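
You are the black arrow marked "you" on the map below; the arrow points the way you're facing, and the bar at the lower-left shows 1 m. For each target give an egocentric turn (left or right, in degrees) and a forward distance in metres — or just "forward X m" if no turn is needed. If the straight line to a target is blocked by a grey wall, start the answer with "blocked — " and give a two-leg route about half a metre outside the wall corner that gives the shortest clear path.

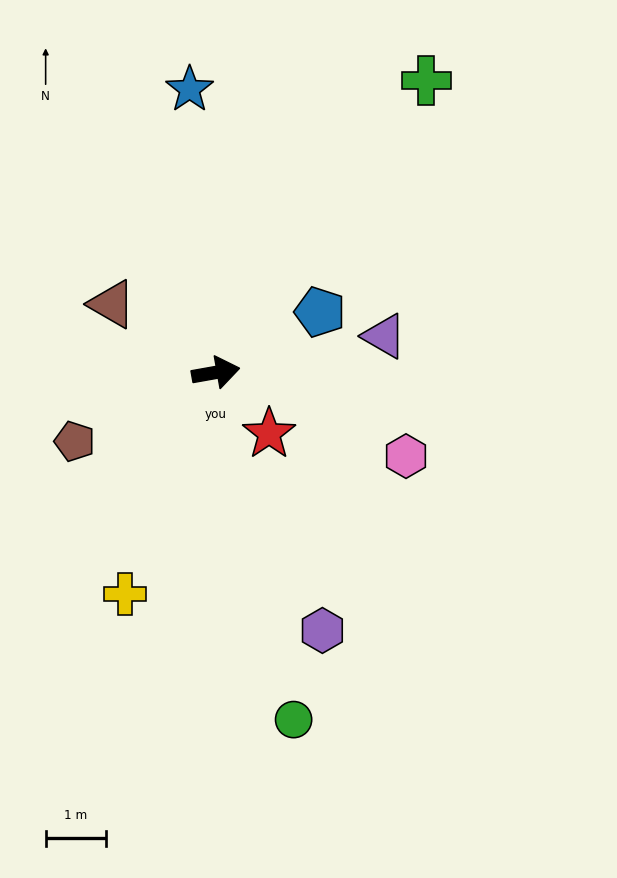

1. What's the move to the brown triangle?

turn left 137°, forward 2.1 m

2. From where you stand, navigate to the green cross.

turn left 44°, forward 6.0 m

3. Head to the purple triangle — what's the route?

turn left 2°, forward 2.9 m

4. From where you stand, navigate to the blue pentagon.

turn left 20°, forward 2.0 m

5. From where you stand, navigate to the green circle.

turn right 87°, forward 5.9 m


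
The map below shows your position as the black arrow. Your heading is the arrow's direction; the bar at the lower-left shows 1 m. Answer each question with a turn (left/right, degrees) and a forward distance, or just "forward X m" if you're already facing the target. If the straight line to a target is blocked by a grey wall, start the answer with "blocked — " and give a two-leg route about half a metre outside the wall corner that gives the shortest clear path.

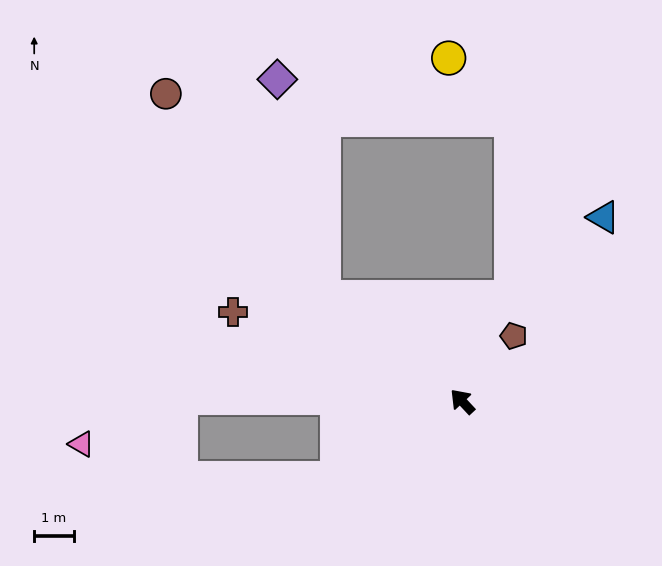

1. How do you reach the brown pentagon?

turn right 81°, forward 2.1 m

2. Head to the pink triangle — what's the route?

blocked — turn left 46°, forward 7.1 m, then turn left 26°, forward 2.8 m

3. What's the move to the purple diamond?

blocked — turn left 10°, forward 4.4 m, then turn right 41°, forward 5.6 m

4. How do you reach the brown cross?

turn left 26°, forward 6.2 m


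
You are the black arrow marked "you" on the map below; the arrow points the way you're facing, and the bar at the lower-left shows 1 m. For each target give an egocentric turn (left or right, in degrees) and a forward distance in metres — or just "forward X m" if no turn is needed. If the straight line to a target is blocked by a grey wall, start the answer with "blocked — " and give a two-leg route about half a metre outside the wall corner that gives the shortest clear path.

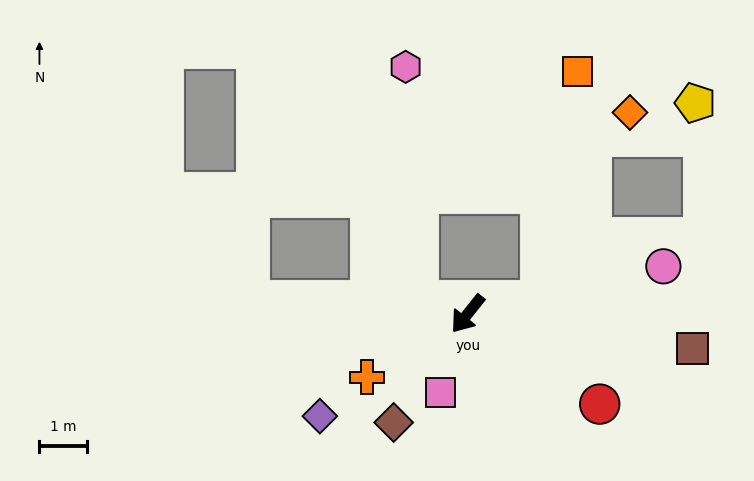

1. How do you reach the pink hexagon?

blocked — turn right 67°, forward 1.1 m, then turn right 71°, forward 4.9 m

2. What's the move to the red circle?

turn left 94°, forward 3.4 m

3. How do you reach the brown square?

turn left 120°, forward 4.8 m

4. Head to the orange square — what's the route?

blocked — turn left 139°, forward 1.6 m, then turn left 70°, forward 4.9 m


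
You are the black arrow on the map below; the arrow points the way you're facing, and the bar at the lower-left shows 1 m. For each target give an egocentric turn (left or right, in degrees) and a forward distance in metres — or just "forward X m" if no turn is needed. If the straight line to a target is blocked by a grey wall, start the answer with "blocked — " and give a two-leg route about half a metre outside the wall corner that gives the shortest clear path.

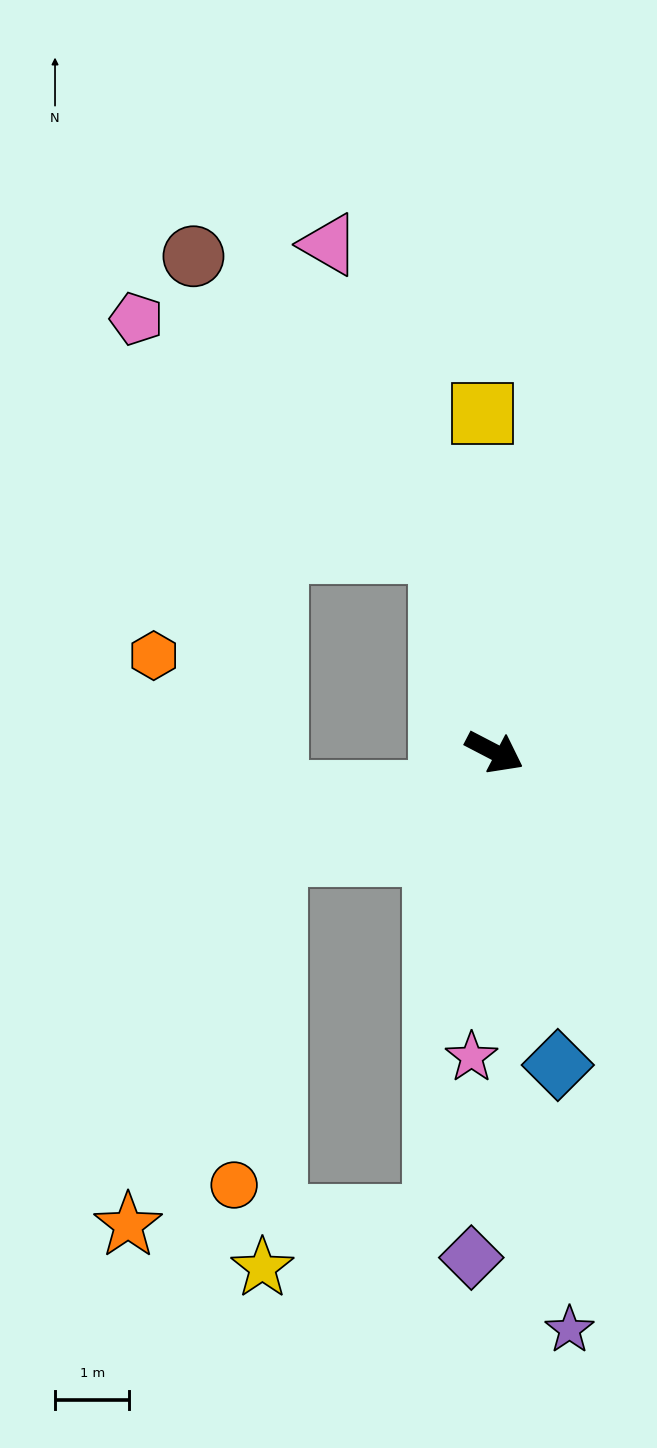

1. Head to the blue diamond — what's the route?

turn right 51°, forward 4.3 m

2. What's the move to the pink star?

turn right 67°, forward 4.1 m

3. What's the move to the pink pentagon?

blocked — turn left 133°, forward 2.8 m, then turn left 37°, forward 5.2 m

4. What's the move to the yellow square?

turn left 120°, forward 4.6 m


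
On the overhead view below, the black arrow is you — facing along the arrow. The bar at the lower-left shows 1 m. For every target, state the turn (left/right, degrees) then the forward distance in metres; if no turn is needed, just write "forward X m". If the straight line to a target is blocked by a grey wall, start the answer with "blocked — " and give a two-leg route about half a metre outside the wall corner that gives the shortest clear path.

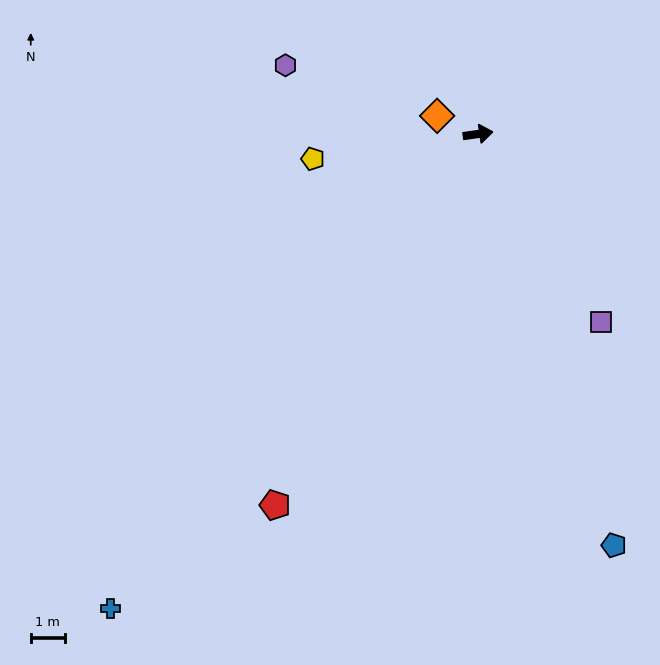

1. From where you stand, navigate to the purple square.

turn right 65°, forward 6.6 m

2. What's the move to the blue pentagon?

turn right 80°, forward 12.7 m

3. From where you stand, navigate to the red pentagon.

turn right 127°, forward 12.4 m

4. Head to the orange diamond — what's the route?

turn left 148°, forward 1.3 m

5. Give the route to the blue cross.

turn right 136°, forward 17.6 m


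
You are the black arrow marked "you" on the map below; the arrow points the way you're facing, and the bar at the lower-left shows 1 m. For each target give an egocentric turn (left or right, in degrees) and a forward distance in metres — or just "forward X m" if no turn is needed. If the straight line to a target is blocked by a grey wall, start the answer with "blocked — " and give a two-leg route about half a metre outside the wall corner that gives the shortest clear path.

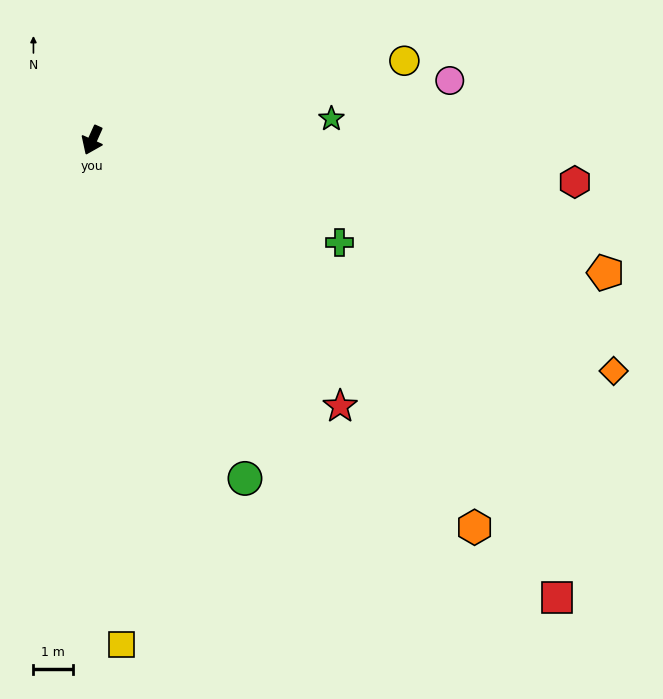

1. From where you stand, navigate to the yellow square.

turn left 27°, forward 12.8 m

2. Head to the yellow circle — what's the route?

turn left 128°, forward 8.2 m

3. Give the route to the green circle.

turn left 48°, forward 9.4 m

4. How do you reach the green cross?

turn left 92°, forward 6.8 m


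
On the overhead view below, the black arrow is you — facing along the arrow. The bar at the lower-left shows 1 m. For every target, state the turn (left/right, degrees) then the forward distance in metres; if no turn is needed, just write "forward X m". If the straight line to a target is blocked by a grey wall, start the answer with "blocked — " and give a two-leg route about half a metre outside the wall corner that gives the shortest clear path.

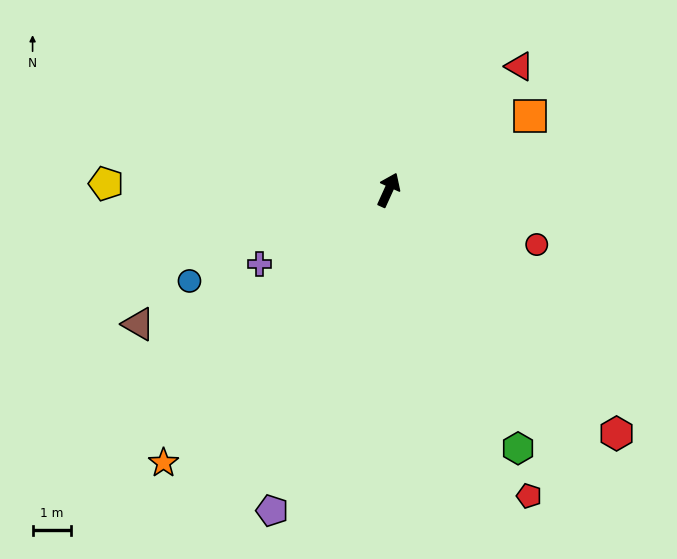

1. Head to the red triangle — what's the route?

turn right 22°, forward 4.7 m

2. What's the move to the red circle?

turn right 86°, forward 4.1 m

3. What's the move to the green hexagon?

turn right 129°, forward 7.6 m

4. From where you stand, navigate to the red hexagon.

turn right 112°, forward 8.8 m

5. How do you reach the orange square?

turn right 38°, forward 4.2 m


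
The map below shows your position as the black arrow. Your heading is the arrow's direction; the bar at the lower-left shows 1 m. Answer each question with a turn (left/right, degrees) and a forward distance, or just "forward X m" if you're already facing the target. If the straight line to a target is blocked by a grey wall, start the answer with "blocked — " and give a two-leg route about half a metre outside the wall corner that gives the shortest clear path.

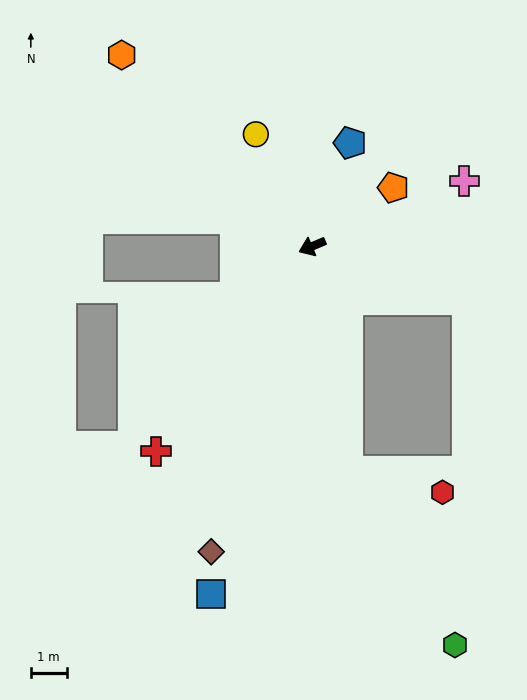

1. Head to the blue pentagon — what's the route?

turn right 133°, forward 3.1 m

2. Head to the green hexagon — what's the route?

blocked — turn left 76°, forward 6.3 m, then turn left 23°, forward 5.7 m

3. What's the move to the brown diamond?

turn left 49°, forward 9.0 m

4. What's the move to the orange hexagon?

turn right 68°, forward 7.5 m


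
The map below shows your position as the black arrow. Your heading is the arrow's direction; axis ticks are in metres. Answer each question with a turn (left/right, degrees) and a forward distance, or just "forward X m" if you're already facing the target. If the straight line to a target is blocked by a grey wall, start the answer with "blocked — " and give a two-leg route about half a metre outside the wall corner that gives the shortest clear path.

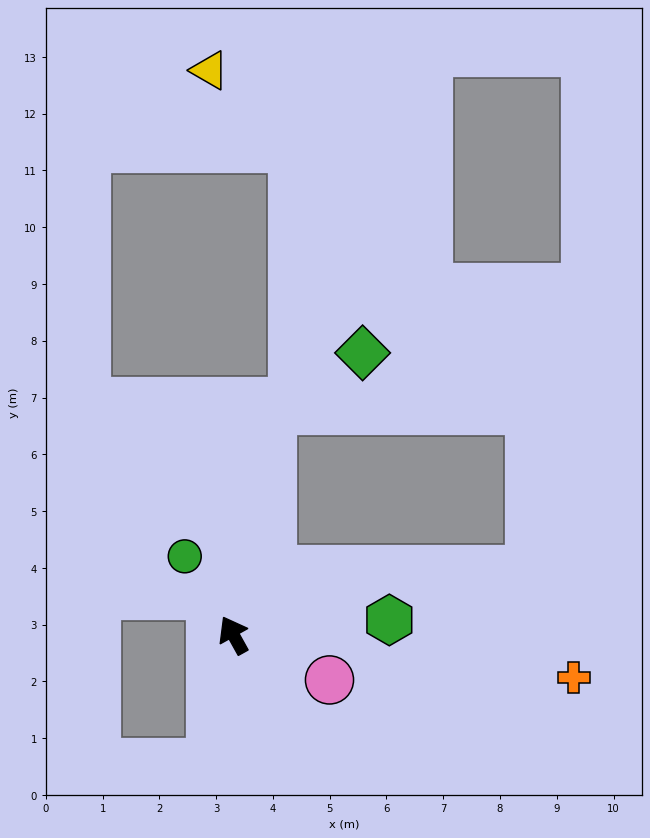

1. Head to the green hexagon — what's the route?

turn right 114°, forward 2.8 m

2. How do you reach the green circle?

turn left 3°, forward 1.6 m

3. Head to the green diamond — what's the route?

blocked — turn right 39°, forward 4.0 m, then turn right 48°, forward 1.9 m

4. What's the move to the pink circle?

turn right 144°, forward 1.9 m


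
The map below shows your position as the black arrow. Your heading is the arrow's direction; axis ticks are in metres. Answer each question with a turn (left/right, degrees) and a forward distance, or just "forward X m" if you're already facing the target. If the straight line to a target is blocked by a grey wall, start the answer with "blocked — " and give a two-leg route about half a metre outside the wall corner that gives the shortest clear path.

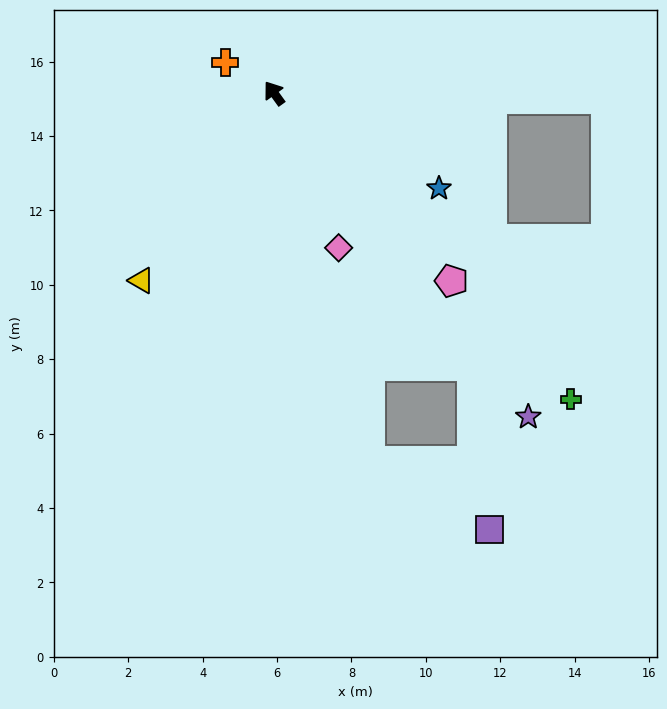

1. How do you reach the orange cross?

turn left 22°, forward 1.6 m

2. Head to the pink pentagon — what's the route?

turn right 172°, forward 6.9 m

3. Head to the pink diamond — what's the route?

turn left 167°, forward 4.5 m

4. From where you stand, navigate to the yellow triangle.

turn left 109°, forward 6.2 m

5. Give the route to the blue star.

turn right 156°, forward 5.1 m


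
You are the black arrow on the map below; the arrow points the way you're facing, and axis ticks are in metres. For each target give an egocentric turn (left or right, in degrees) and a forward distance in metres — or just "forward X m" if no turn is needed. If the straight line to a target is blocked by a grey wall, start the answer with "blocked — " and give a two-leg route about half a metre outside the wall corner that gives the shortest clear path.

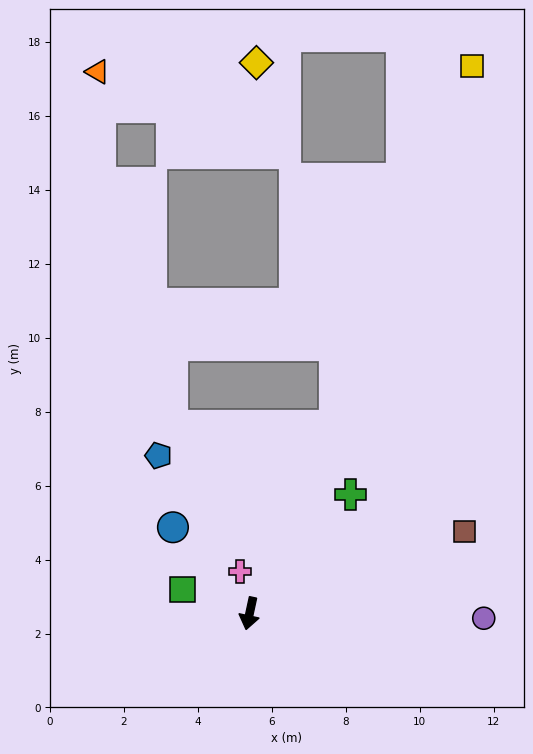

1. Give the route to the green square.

turn right 97°, forward 1.9 m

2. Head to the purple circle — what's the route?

turn left 101°, forward 6.3 m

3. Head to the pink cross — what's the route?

turn right 155°, forward 1.2 m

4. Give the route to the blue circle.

turn right 126°, forward 3.1 m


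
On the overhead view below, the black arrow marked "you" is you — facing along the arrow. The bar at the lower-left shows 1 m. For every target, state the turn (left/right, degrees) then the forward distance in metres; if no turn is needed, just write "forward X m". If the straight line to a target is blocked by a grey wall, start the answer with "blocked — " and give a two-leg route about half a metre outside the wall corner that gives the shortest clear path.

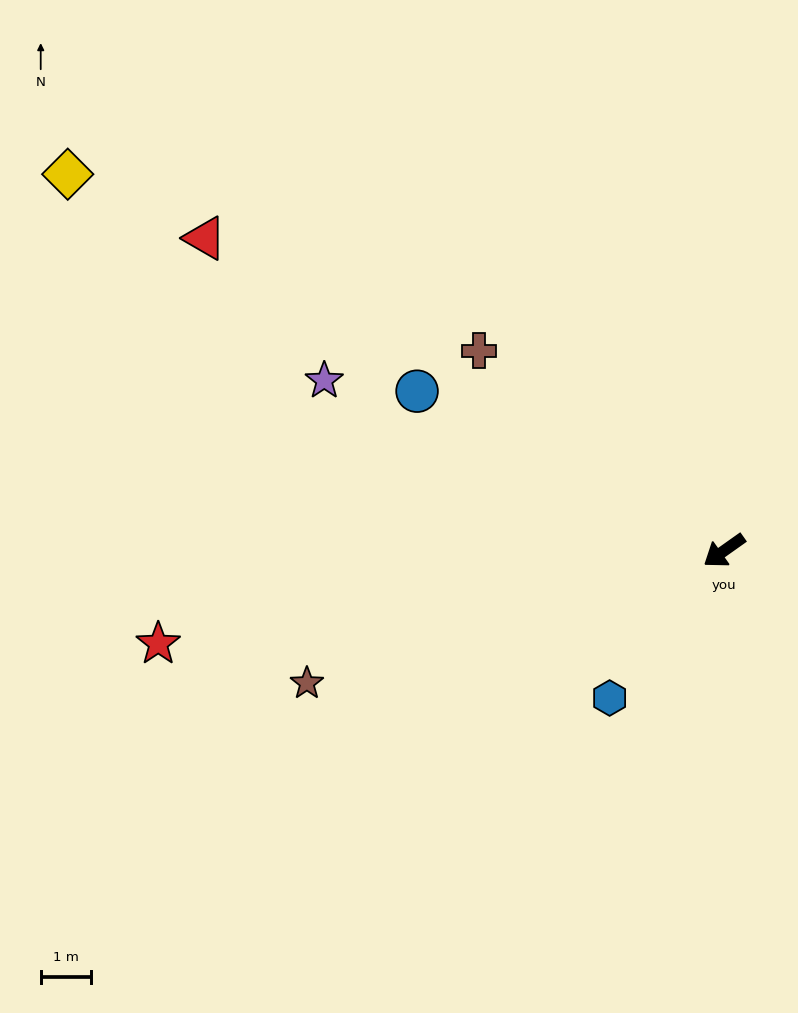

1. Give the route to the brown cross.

turn right 75°, forward 6.3 m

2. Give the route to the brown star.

turn right 18°, forward 8.7 m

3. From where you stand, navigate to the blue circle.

turn right 63°, forward 6.9 m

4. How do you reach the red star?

turn right 26°, forward 11.4 m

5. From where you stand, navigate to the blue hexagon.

turn left 17°, forward 3.7 m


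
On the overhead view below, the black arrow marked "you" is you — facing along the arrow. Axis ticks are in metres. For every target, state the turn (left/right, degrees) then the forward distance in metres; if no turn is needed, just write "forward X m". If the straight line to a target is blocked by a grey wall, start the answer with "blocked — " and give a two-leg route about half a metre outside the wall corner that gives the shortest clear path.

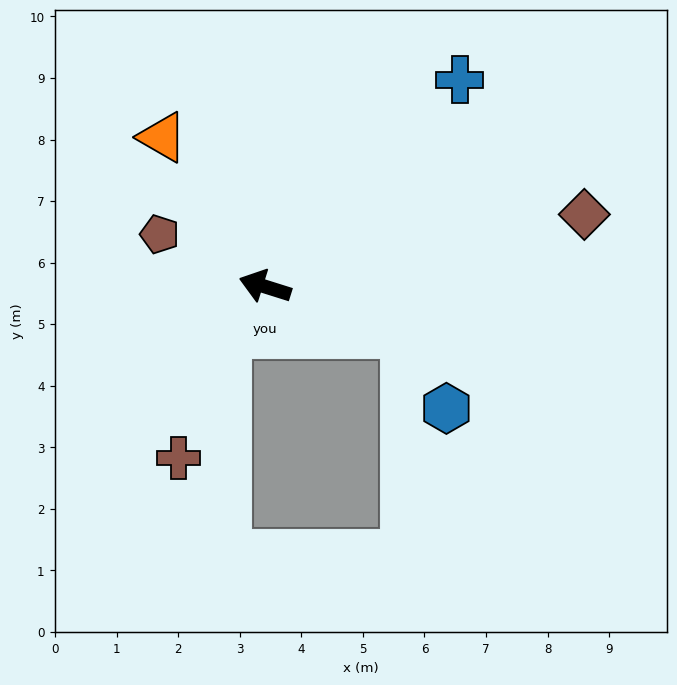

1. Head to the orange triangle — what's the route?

turn right 38°, forward 2.9 m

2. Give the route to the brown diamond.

turn right 150°, forward 5.3 m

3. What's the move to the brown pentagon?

turn right 9°, forward 1.9 m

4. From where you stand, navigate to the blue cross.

turn right 116°, forward 4.6 m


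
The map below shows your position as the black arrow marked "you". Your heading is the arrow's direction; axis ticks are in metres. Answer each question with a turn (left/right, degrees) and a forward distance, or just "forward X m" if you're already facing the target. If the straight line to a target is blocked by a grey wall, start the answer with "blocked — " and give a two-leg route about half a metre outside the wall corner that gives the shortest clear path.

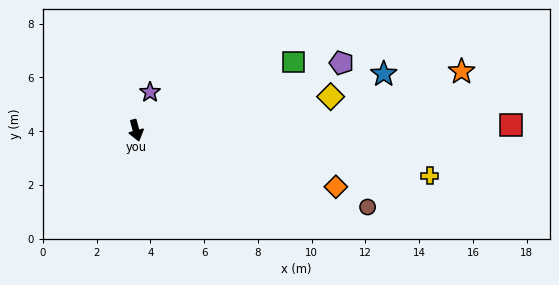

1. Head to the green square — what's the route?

turn left 98°, forward 6.4 m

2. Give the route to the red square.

turn left 76°, forward 13.9 m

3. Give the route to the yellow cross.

turn left 66°, forward 11.1 m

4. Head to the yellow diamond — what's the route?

turn left 85°, forward 7.3 m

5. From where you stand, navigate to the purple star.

turn left 145°, forward 1.5 m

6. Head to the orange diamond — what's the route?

turn left 59°, forward 7.7 m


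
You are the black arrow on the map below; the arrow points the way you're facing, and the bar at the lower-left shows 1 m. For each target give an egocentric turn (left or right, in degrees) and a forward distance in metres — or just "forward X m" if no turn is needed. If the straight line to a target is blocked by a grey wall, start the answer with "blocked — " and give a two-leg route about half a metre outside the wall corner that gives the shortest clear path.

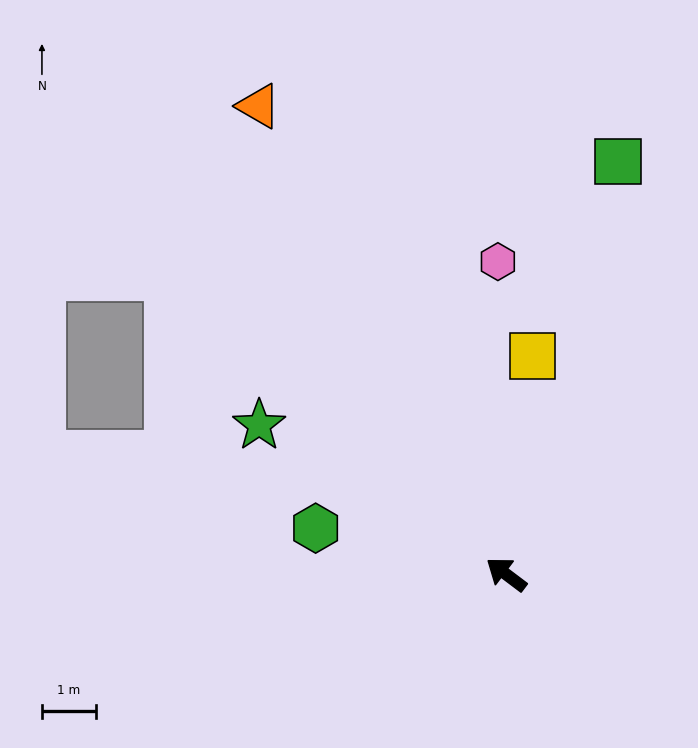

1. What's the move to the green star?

turn left 6°, forward 5.3 m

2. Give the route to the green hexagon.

turn left 23°, forward 3.6 m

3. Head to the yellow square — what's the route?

turn right 60°, forward 4.1 m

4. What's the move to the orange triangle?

turn right 25°, forward 9.8 m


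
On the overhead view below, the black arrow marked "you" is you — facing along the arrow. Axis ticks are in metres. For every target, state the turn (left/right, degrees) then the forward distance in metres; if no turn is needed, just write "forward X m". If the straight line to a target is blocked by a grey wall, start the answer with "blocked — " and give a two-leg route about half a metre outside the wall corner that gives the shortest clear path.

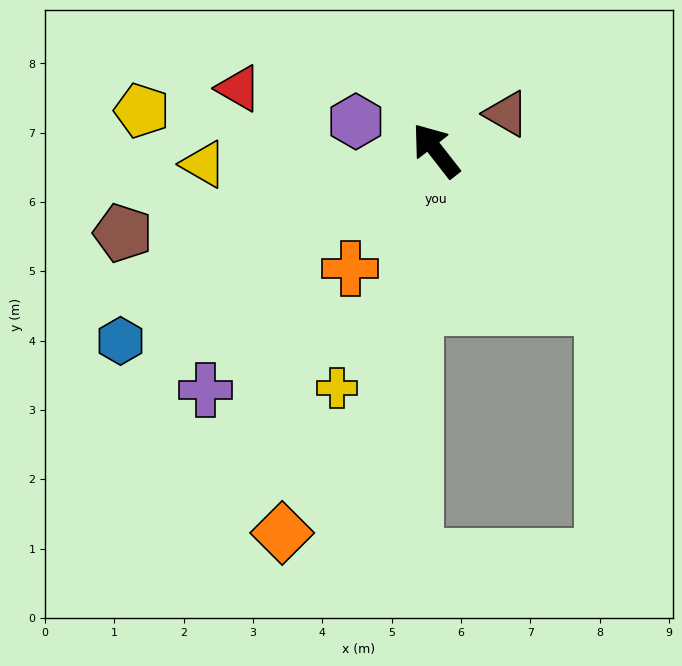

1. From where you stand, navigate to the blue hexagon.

turn left 83°, forward 5.3 m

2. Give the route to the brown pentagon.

turn left 67°, forward 4.7 m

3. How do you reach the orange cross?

turn left 106°, forward 2.1 m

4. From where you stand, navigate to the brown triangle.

turn right 100°, forward 1.1 m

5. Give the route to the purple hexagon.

turn left 32°, forward 1.2 m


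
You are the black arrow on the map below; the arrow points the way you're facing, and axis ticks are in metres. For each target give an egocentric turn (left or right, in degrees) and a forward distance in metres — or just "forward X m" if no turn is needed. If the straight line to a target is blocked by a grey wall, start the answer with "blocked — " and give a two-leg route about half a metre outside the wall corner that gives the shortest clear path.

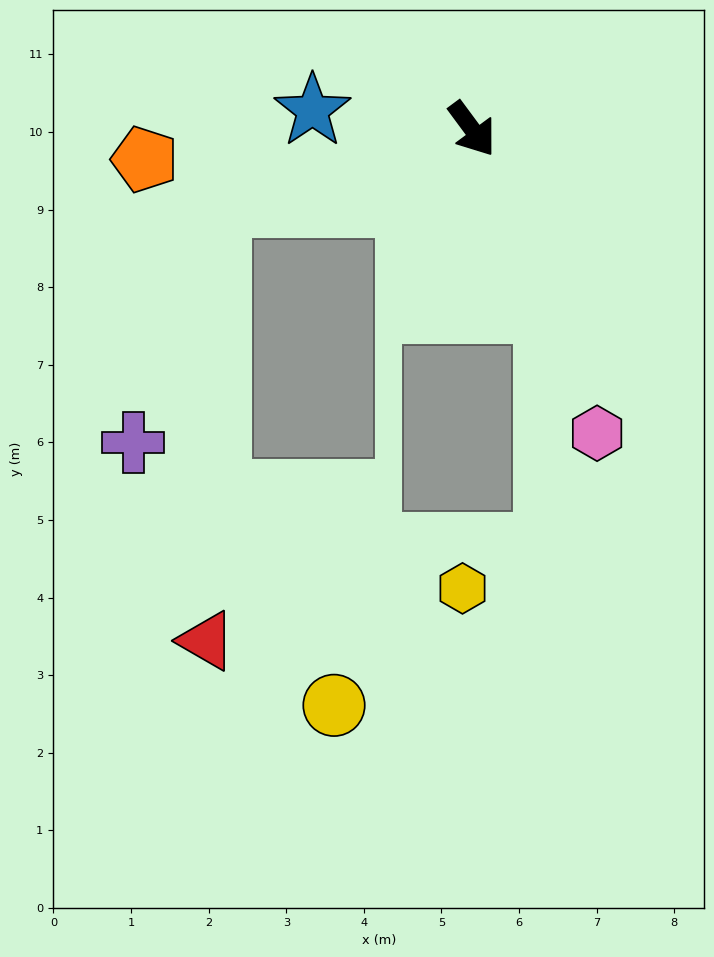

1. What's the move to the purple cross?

blocked — turn right 110°, forward 3.4 m, then turn left 54°, forward 3.3 m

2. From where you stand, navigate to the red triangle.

blocked — turn right 110°, forward 3.4 m, then turn left 72°, forward 5.6 m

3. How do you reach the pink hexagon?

turn right 14°, forward 4.2 m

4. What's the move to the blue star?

turn right 133°, forward 2.1 m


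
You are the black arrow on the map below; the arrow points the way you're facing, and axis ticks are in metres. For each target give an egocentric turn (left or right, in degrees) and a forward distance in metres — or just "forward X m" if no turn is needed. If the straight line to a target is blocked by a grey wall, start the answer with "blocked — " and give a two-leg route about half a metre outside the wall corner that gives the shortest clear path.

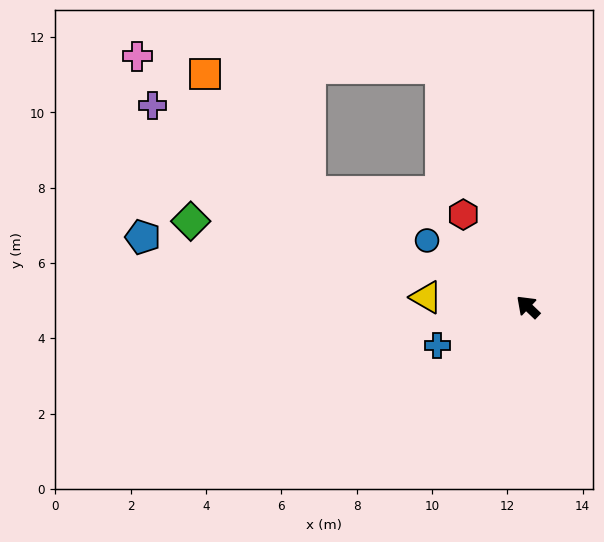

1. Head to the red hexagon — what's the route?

turn right 11°, forward 3.0 m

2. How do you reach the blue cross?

turn left 67°, forward 2.6 m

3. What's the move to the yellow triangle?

turn left 38°, forward 2.7 m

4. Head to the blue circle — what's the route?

turn left 10°, forward 3.2 m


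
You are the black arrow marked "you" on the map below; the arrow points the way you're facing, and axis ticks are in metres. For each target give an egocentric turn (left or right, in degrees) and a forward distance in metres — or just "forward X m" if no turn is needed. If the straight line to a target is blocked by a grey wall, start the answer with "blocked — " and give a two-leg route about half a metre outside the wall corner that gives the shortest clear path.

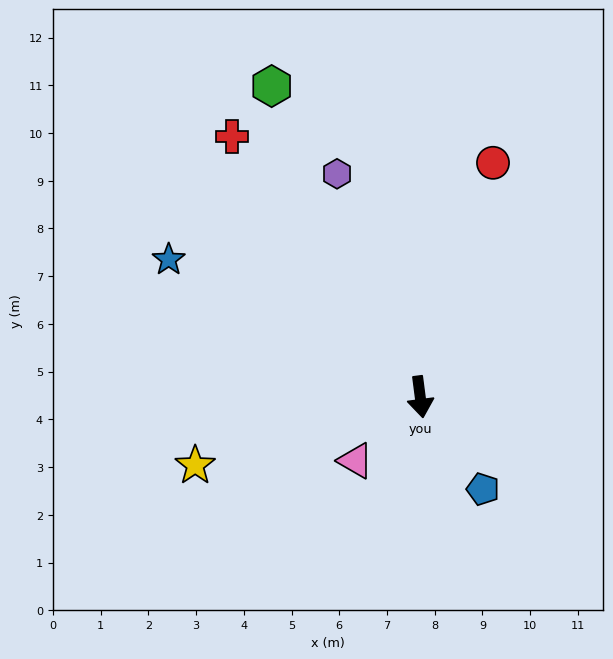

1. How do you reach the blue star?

turn right 126°, forward 6.0 m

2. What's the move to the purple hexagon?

turn right 167°, forward 5.0 m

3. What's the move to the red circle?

turn left 155°, forward 5.1 m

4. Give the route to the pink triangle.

turn right 53°, forward 1.9 m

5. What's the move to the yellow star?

turn right 80°, forward 4.9 m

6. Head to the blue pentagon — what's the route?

turn left 27°, forward 2.3 m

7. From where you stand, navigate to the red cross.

turn right 152°, forward 6.7 m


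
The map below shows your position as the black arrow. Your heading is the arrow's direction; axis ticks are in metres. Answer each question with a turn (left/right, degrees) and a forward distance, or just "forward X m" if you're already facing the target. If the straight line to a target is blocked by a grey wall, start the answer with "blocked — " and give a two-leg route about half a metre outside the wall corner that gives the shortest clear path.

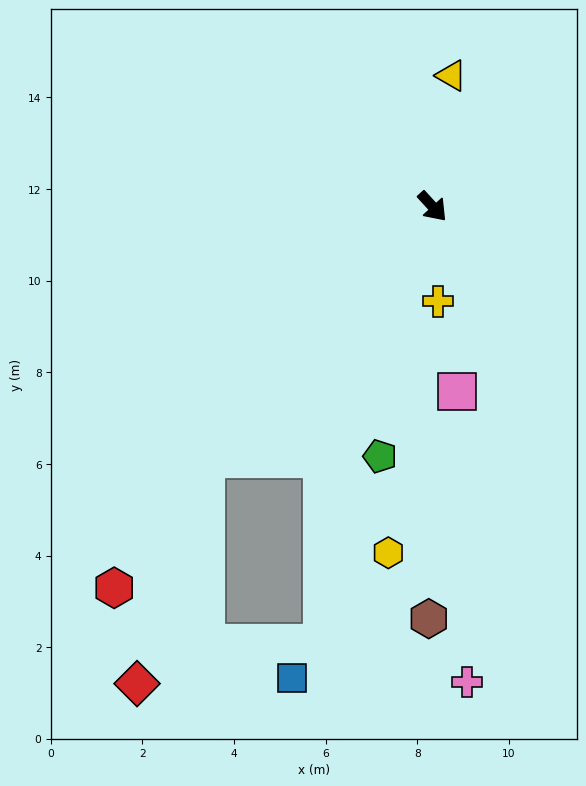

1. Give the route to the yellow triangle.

turn left 129°, forward 2.9 m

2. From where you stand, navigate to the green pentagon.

turn right 54°, forward 5.6 m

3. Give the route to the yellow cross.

turn right 39°, forward 2.1 m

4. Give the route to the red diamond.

blocked — turn right 84°, forward 7.4 m, then turn left 25°, forward 5.1 m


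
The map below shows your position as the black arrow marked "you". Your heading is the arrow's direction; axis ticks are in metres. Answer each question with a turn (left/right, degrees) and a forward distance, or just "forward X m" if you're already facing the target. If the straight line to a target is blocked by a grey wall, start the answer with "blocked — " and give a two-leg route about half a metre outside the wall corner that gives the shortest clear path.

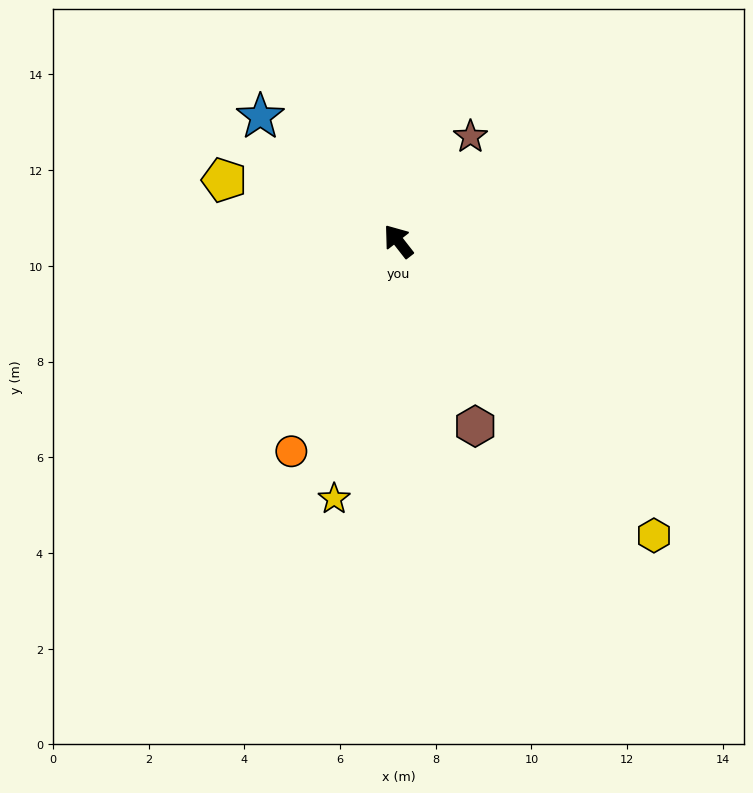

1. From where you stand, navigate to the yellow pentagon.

turn left 33°, forward 3.9 m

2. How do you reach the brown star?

turn right 73°, forward 2.7 m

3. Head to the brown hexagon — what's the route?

turn left 165°, forward 4.2 m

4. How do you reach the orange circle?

turn left 115°, forward 4.9 m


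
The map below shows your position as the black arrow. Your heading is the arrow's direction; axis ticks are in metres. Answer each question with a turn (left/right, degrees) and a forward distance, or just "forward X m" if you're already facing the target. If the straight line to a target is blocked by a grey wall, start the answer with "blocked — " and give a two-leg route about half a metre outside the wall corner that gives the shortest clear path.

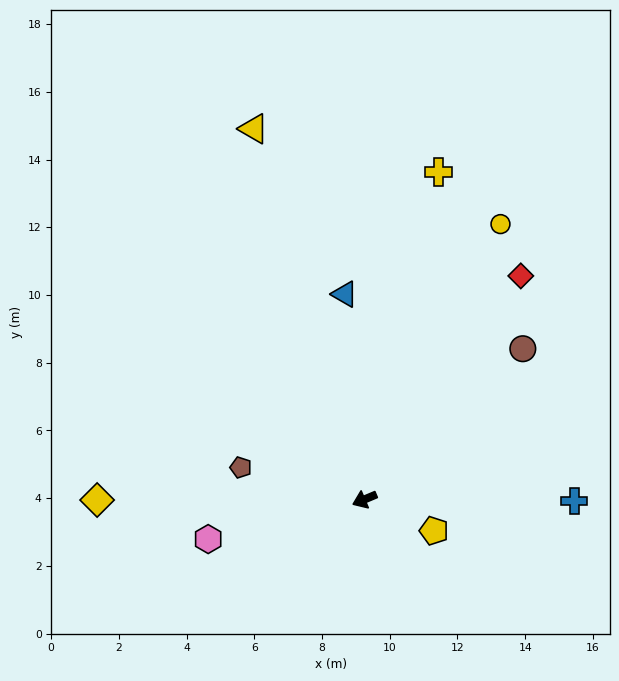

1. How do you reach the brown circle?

turn right 159°, forward 6.5 m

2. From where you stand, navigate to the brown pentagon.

turn right 37°, forward 3.8 m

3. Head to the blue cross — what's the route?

turn left 157°, forward 6.2 m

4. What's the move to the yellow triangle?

turn right 96°, forward 11.4 m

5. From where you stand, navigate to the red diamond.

turn right 148°, forward 8.1 m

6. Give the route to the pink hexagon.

turn right 9°, forward 4.8 m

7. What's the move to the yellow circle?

turn right 139°, forward 9.1 m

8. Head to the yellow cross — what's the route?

turn right 126°, forward 9.9 m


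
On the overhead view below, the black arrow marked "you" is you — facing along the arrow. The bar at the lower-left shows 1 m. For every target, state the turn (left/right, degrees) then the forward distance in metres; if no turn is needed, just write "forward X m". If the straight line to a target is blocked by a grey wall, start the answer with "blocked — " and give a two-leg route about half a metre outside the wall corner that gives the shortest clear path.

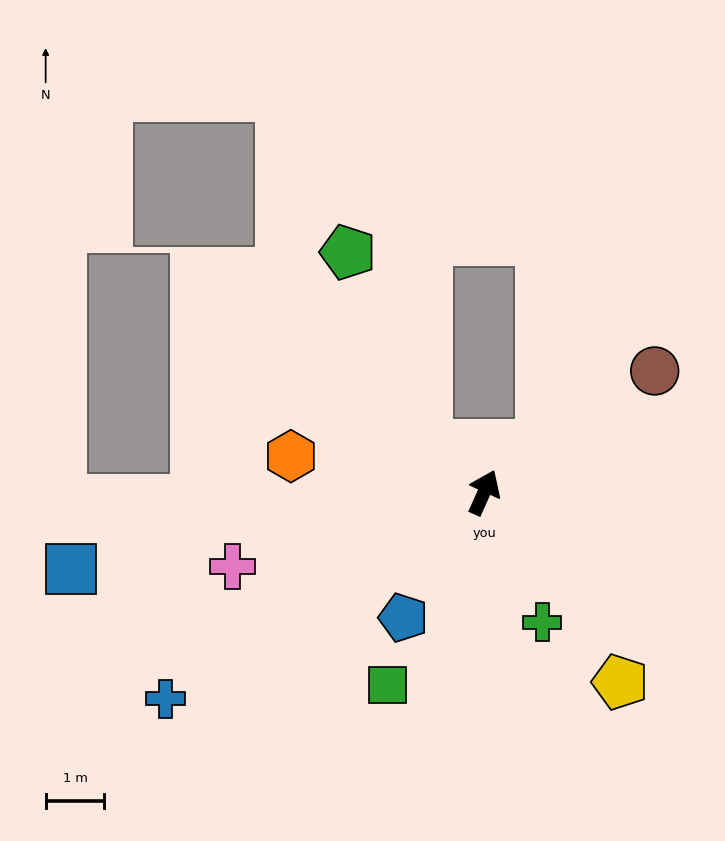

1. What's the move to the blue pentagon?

turn left 171°, forward 2.5 m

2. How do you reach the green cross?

turn right 132°, forward 2.4 m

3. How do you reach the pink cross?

turn left 131°, forward 4.5 m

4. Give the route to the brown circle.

turn right 30°, forward 3.6 m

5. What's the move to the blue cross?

turn left 147°, forward 6.5 m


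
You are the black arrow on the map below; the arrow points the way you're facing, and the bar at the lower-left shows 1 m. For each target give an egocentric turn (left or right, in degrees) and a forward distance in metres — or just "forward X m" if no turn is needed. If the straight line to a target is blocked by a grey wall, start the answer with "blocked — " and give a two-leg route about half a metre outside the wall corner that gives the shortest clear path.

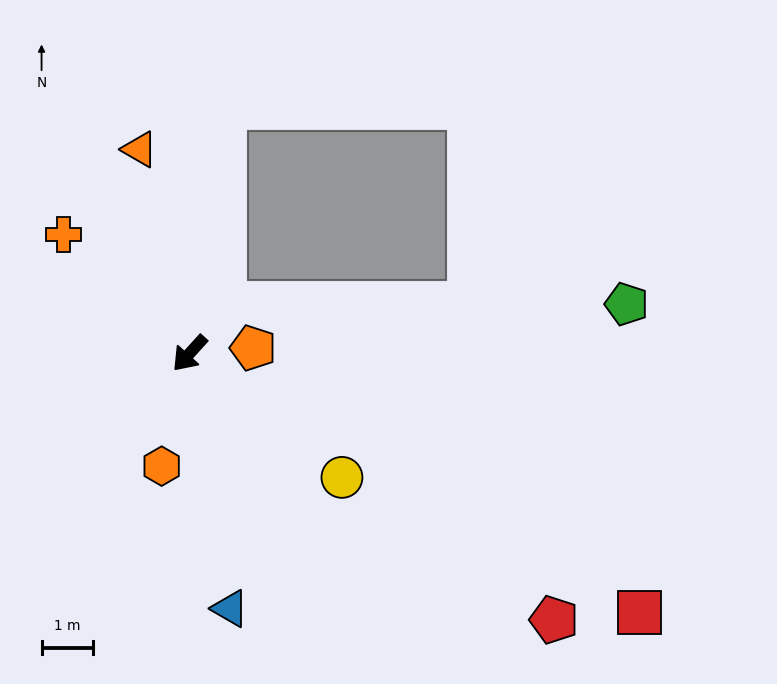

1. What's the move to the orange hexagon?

turn left 28°, forward 2.3 m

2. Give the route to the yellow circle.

turn left 93°, forward 3.8 m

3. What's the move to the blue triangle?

turn left 51°, forward 5.1 m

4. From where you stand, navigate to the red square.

turn left 102°, forward 10.2 m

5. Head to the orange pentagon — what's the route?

turn left 137°, forward 1.2 m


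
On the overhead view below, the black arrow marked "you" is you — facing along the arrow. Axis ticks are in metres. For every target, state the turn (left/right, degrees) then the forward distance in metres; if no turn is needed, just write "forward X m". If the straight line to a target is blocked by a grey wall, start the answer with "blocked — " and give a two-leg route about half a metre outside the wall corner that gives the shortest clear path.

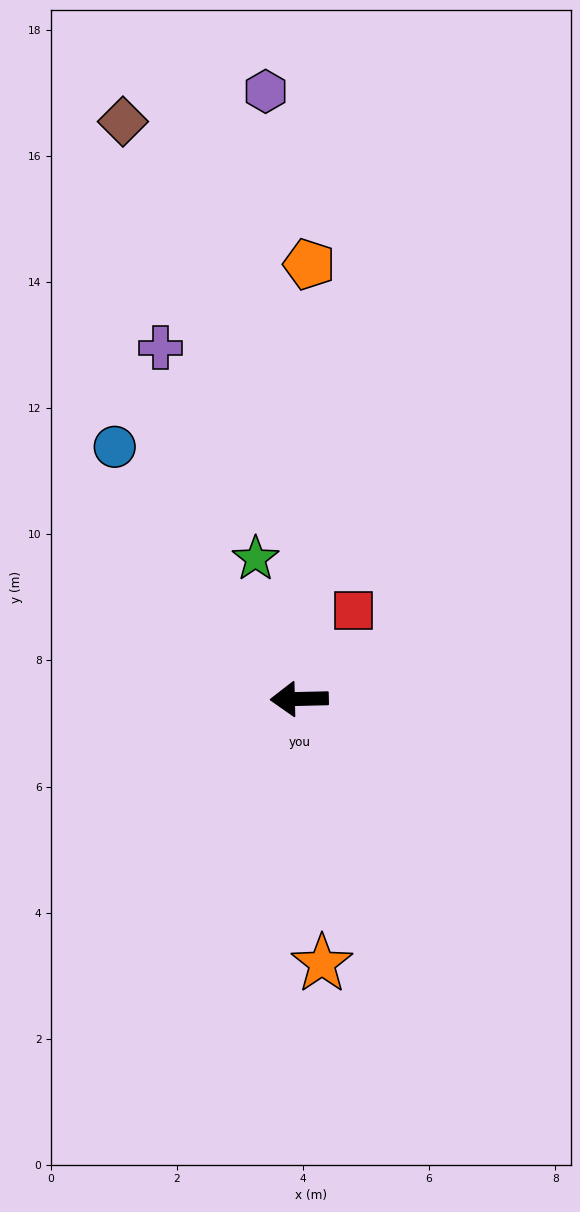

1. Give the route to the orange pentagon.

turn right 93°, forward 6.9 m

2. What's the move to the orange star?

turn left 94°, forward 4.2 m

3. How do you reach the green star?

turn right 74°, forward 2.3 m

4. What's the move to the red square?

turn right 123°, forward 1.6 m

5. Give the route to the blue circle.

turn right 55°, forward 5.0 m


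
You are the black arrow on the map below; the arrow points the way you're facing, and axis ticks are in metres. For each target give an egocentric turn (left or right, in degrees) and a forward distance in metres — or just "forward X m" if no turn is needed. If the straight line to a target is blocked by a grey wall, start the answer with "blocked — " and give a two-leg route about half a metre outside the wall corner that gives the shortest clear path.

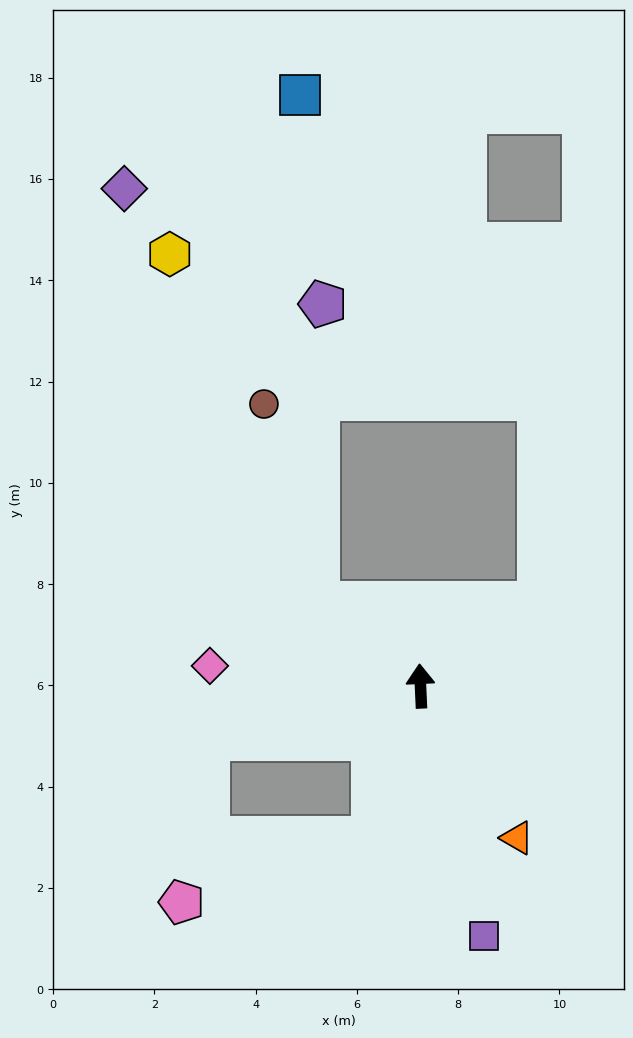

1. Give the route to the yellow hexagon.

blocked — turn left 48°, forward 2.6 m, then turn right 28°, forward 7.5 m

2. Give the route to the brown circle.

blocked — turn left 48°, forward 2.6 m, then turn right 35°, forward 4.1 m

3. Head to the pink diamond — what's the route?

turn left 82°, forward 4.2 m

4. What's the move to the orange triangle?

turn right 150°, forward 3.6 m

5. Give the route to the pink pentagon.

blocked — turn left 160°, forward 3.1 m, then turn right 54°, forward 4.0 m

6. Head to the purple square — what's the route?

turn right 168°, forward 5.1 m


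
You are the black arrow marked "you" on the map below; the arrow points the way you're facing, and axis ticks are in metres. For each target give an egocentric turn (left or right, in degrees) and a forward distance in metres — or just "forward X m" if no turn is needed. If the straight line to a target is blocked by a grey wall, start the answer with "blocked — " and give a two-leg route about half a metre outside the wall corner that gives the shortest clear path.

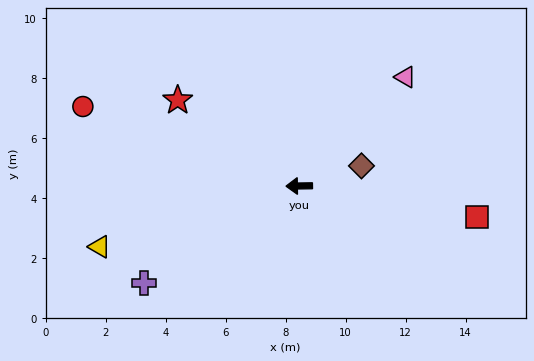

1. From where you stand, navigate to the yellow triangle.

turn left 16°, forward 7.0 m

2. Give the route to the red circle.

turn right 21°, forward 7.7 m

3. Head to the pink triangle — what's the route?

turn right 135°, forward 5.1 m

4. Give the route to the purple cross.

turn left 31°, forward 6.1 m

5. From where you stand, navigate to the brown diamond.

turn right 163°, forward 2.2 m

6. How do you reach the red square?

turn left 169°, forward 6.0 m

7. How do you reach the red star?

turn right 36°, forward 5.0 m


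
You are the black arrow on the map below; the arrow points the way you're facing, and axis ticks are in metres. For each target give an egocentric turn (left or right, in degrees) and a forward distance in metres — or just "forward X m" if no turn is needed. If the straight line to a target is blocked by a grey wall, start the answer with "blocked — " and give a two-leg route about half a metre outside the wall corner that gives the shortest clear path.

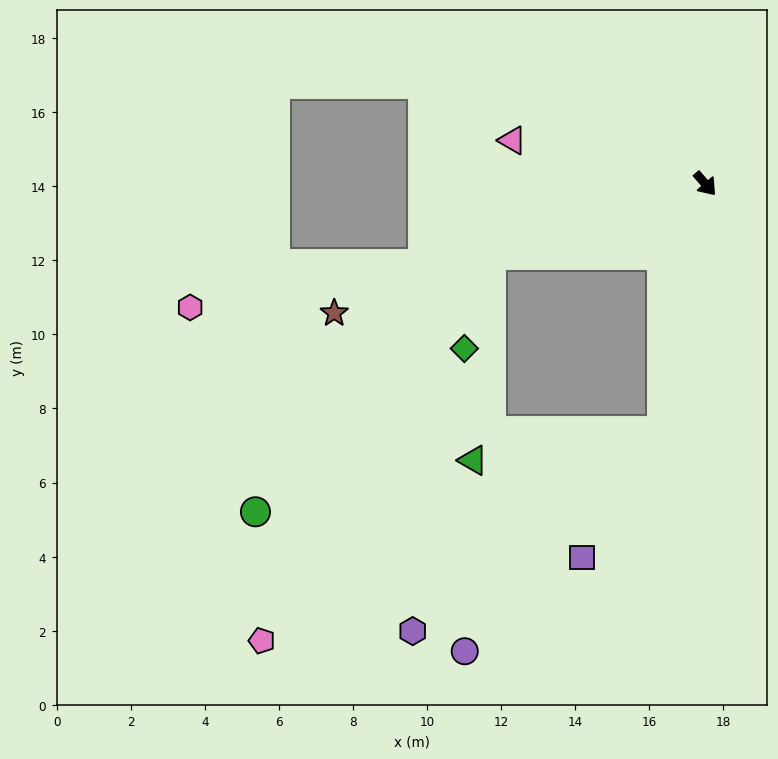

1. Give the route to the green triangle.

blocked — turn right 51°, forward 6.8 m, then turn right 71°, forward 5.2 m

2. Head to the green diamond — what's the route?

blocked — turn right 113°, forward 6.1 m, then turn left 57°, forward 2.6 m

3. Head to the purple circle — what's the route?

blocked — turn right 51°, forward 6.8 m, then turn right 32°, forward 8.0 m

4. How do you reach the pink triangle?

turn right 144°, forward 5.3 m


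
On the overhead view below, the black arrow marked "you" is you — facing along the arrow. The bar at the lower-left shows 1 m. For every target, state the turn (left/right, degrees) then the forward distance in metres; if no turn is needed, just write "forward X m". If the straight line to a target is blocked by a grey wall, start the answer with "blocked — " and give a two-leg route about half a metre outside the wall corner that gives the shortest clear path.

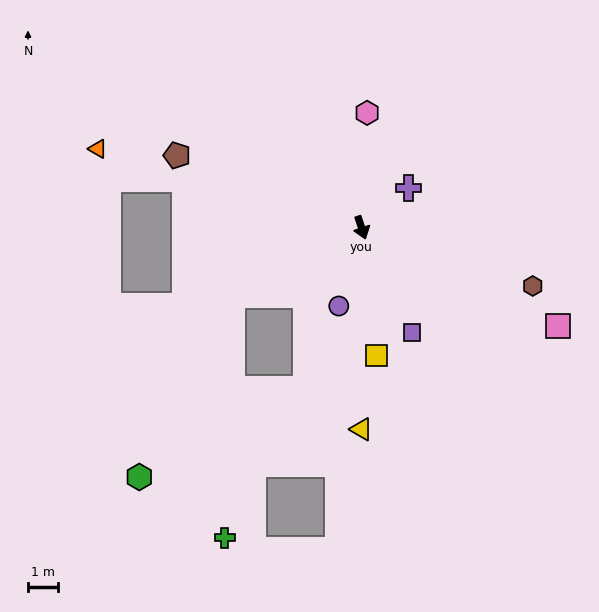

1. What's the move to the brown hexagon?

turn left 53°, forward 6.0 m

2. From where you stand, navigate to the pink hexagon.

turn left 159°, forward 3.8 m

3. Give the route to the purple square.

turn left 7°, forward 3.9 m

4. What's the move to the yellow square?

turn right 12°, forward 4.3 m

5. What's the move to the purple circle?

turn right 35°, forward 2.7 m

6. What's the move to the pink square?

turn left 45°, forward 7.3 m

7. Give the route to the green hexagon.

blocked — turn right 81°, forward 4.8 m, then turn left 35°, forward 6.8 m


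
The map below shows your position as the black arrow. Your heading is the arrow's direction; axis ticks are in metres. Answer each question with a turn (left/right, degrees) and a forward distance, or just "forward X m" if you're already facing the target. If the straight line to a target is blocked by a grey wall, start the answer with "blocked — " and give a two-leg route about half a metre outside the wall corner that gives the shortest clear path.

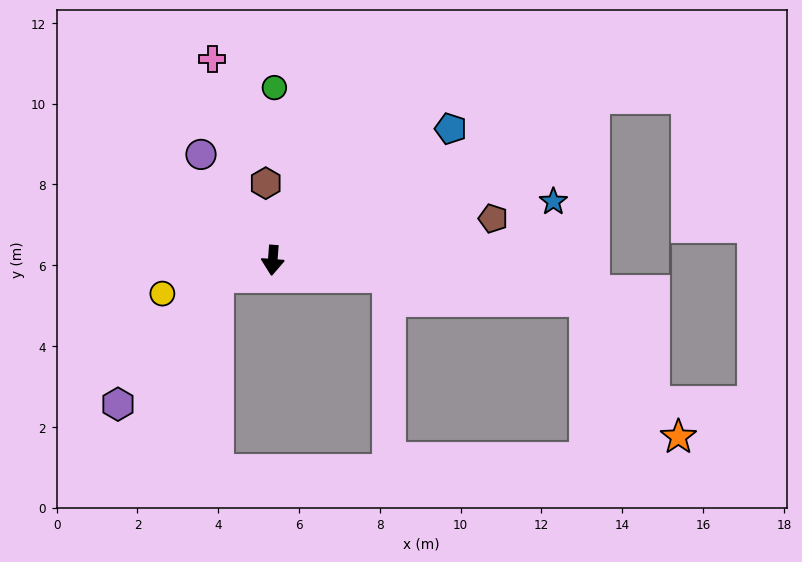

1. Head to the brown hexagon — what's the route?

turn right 170°, forward 1.9 m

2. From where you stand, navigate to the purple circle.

turn right 142°, forward 3.2 m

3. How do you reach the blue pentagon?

turn left 131°, forward 5.5 m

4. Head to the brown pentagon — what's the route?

turn left 105°, forward 5.6 m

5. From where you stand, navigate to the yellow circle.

turn right 69°, forward 2.9 m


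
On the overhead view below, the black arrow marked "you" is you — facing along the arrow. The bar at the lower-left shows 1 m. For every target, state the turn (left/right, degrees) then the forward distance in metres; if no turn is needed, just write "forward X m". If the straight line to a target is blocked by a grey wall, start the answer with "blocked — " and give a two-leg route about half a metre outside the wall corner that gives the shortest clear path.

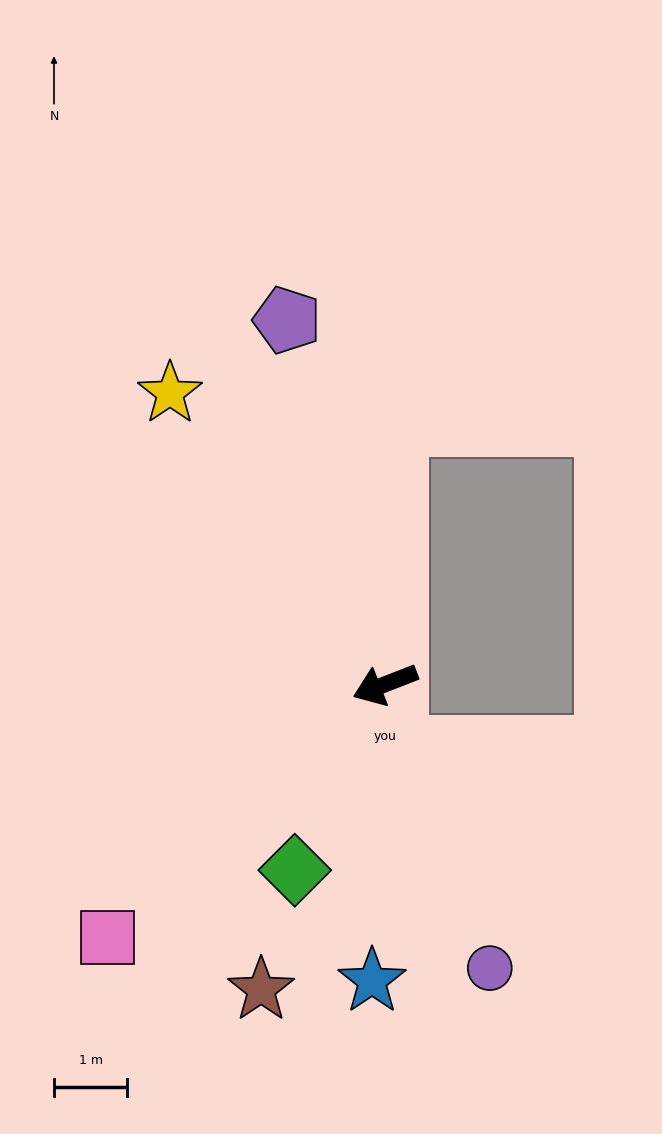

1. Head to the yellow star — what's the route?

turn right 75°, forward 4.9 m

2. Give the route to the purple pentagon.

turn right 96°, forward 5.1 m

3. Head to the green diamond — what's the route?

turn left 43°, forward 2.8 m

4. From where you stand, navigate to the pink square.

turn left 21°, forward 5.1 m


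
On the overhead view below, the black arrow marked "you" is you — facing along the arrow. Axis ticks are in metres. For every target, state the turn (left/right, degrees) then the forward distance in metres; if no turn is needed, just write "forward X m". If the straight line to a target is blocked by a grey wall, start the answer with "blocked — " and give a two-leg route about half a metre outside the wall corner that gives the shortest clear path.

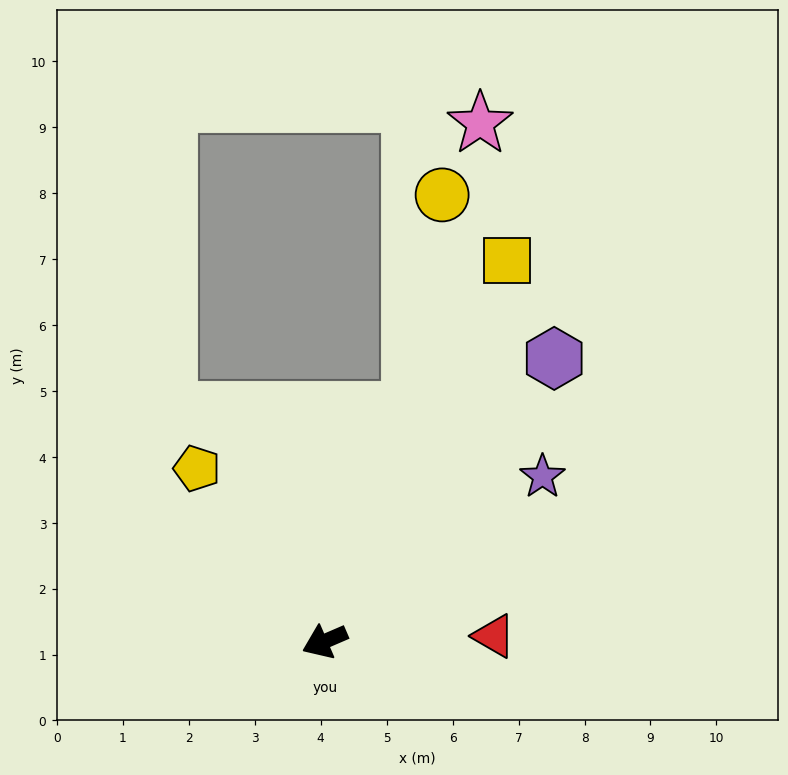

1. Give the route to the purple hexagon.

turn right 152°, forward 5.5 m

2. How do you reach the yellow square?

turn right 139°, forward 6.4 m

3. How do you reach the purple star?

turn right 166°, forward 4.1 m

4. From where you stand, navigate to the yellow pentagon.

turn right 77°, forward 3.3 m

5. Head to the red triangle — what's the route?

turn left 158°, forward 2.6 m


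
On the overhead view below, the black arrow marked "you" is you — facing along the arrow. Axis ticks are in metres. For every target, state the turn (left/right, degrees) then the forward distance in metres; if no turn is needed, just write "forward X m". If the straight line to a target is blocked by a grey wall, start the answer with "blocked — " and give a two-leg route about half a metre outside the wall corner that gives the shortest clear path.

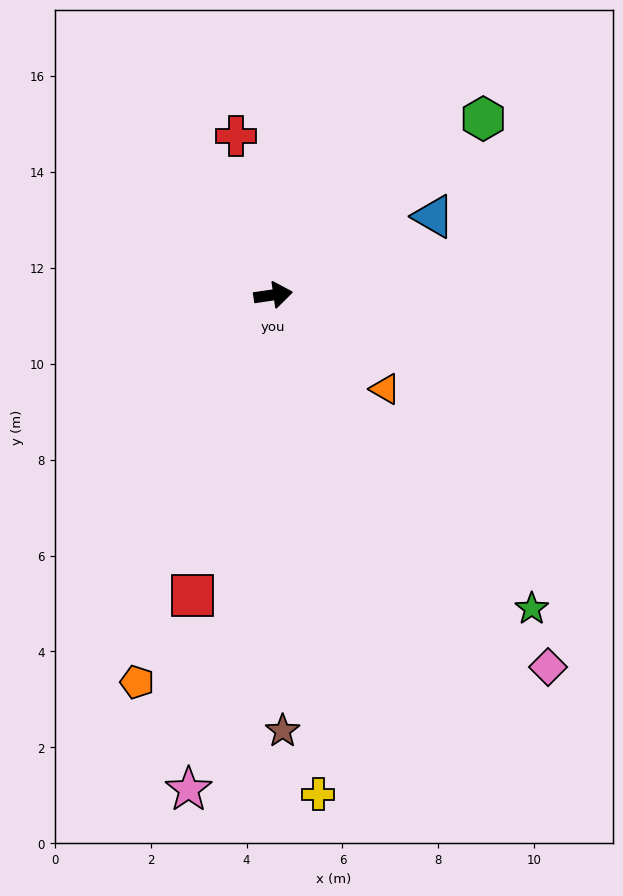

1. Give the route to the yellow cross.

turn right 93°, forward 10.5 m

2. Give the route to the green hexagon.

turn left 32°, forward 5.7 m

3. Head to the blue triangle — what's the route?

turn left 18°, forward 3.7 m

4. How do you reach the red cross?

turn left 95°, forward 3.4 m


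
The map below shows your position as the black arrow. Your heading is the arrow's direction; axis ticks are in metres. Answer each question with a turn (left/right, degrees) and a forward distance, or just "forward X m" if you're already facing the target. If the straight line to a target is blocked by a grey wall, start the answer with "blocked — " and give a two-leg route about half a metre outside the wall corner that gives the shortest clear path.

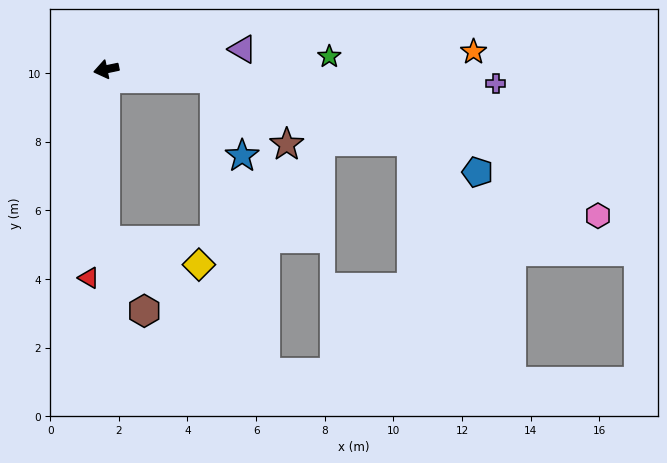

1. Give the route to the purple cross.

turn left 166°, forward 11.4 m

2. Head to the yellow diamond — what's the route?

blocked — turn left 78°, forward 5.0 m, then turn left 76°, forward 2.8 m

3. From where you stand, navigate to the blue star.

blocked — turn left 164°, forward 3.2 m, then turn right 66°, forward 2.4 m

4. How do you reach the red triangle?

turn left 73°, forward 6.1 m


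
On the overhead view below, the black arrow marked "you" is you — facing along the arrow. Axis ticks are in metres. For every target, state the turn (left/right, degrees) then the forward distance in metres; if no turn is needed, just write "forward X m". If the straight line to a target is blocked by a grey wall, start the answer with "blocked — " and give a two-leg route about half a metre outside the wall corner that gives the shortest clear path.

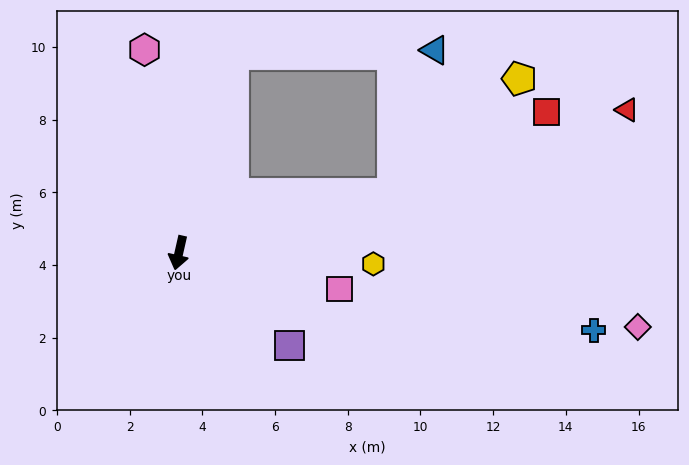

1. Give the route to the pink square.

turn left 90°, forward 4.5 m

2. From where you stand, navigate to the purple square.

turn left 63°, forward 4.0 m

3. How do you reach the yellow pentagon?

blocked — turn left 118°, forward 6.1 m, then turn left 27°, forward 4.7 m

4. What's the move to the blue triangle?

blocked — turn left 118°, forward 6.1 m, then turn left 58°, forward 4.1 m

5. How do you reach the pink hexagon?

turn right 158°, forward 5.7 m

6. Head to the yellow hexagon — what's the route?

turn left 100°, forward 5.4 m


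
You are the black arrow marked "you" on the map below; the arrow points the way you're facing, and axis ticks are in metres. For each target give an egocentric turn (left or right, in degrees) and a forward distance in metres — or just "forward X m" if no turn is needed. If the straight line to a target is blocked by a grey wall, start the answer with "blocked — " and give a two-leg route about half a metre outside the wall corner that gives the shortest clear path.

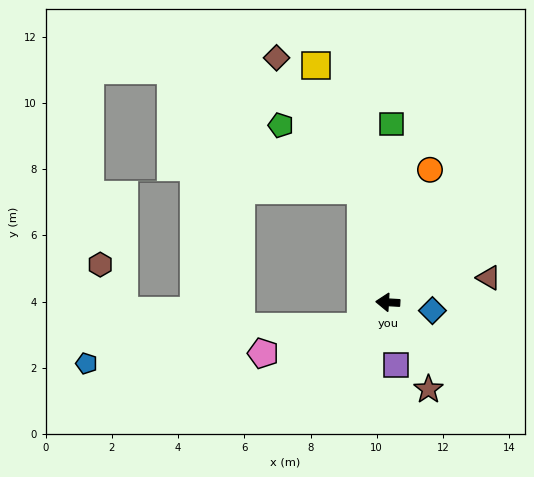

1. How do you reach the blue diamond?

turn left 173°, forward 1.4 m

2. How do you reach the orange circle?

turn right 104°, forward 4.2 m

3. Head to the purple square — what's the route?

turn left 100°, forward 1.9 m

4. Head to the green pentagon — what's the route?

blocked — turn right 73°, forward 3.5 m, then turn left 37°, forward 3.1 m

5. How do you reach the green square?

turn right 88°, forward 5.4 m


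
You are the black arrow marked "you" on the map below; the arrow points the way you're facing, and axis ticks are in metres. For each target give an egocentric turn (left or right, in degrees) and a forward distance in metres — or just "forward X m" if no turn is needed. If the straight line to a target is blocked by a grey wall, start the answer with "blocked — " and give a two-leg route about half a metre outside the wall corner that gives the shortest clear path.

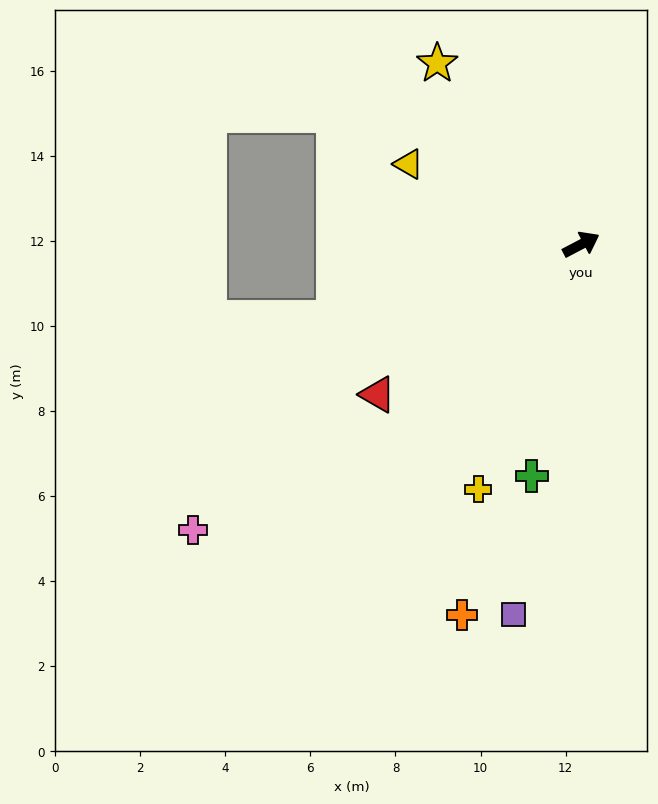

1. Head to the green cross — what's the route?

turn right 130°, forward 5.6 m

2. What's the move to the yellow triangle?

turn left 127°, forward 4.5 m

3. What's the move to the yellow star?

turn left 101°, forward 5.4 m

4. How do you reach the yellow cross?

turn right 140°, forward 6.3 m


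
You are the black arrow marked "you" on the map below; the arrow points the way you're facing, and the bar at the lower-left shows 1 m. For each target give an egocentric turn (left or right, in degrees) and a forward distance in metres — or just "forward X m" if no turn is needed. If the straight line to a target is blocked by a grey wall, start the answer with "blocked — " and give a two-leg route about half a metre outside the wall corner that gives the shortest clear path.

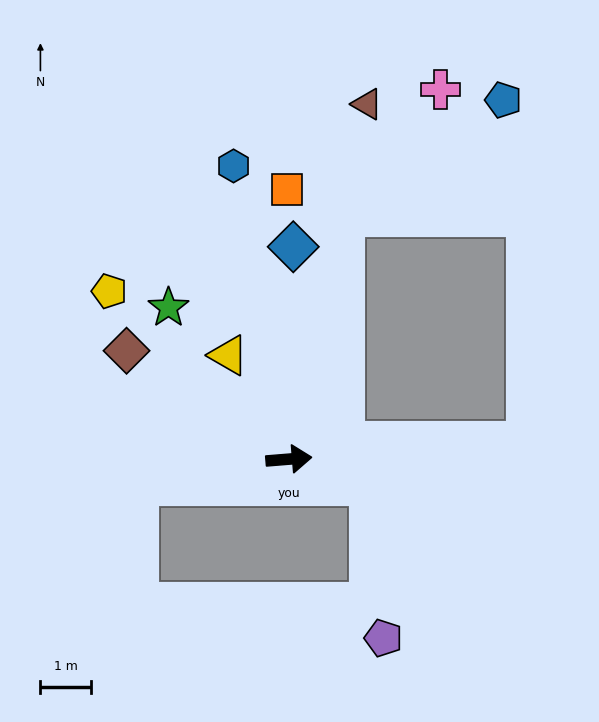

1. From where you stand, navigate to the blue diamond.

turn left 84°, forward 4.2 m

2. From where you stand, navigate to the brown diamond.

turn left 142°, forward 3.8 m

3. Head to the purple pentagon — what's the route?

blocked — turn right 22°, forward 1.7 m, then turn right 68°, forward 3.0 m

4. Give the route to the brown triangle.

turn left 73°, forward 7.1 m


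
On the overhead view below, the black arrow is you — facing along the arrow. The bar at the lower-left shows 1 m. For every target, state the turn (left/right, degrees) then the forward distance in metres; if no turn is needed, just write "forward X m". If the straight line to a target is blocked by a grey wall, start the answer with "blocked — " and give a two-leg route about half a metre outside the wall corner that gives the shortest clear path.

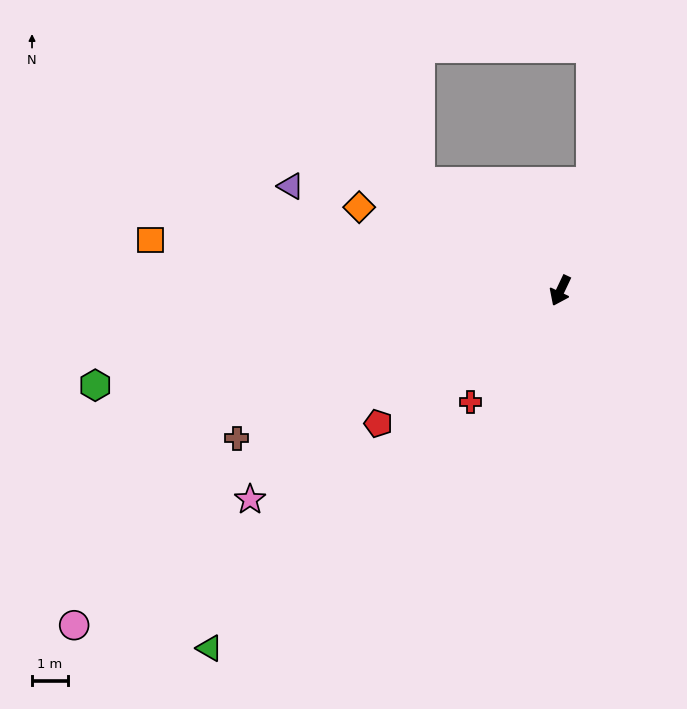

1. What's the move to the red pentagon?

turn right 29°, forward 6.3 m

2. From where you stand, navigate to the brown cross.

turn right 40°, forward 9.9 m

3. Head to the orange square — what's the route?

turn right 72°, forward 11.5 m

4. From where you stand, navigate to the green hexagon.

turn right 53°, forward 13.2 m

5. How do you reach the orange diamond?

turn right 87°, forward 6.1 m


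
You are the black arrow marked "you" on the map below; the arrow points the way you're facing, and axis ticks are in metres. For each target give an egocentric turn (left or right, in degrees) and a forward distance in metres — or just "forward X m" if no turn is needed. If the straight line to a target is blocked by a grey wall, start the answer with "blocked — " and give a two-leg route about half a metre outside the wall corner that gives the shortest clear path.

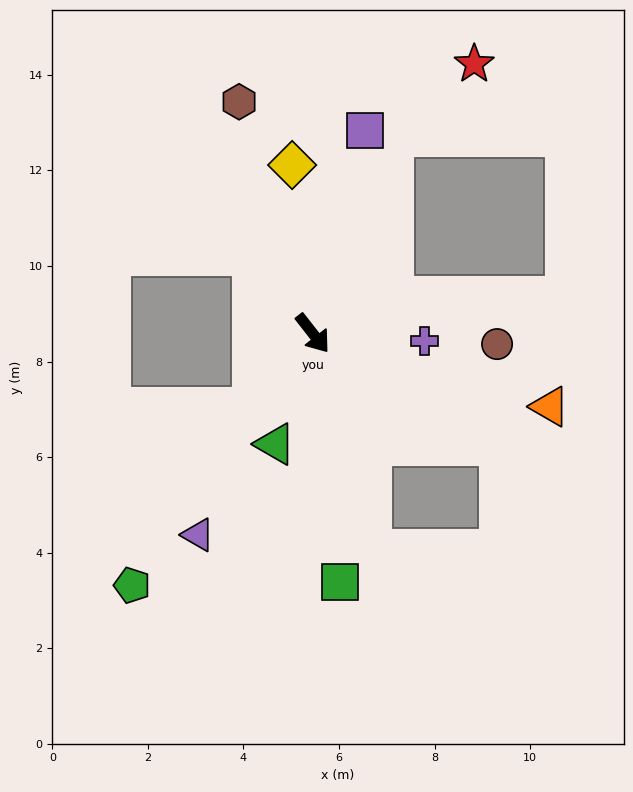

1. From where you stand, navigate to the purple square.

turn left 128°, forward 4.4 m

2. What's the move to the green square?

turn right 32°, forward 5.2 m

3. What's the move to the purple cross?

turn left 48°, forward 2.3 m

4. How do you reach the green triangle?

turn right 57°, forward 2.4 m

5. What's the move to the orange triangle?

turn left 35°, forward 5.2 m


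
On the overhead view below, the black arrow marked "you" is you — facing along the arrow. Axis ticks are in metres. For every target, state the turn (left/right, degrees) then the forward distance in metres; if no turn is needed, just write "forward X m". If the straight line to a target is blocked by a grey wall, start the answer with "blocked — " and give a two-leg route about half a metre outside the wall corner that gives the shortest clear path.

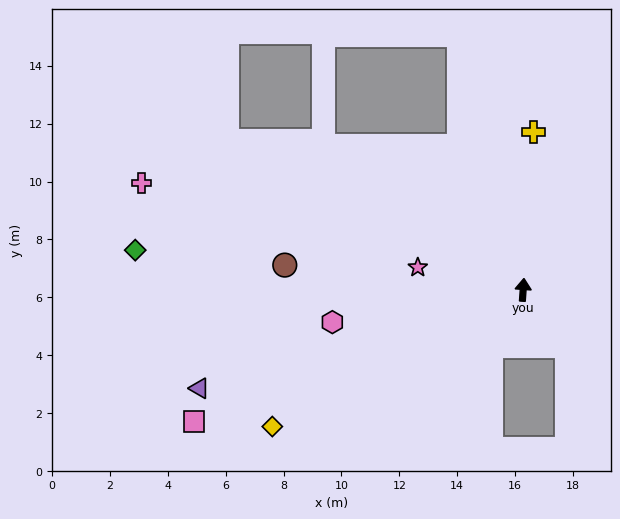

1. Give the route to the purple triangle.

turn left 111°, forward 11.7 m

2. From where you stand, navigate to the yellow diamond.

turn left 123°, forward 9.9 m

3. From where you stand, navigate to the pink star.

turn left 82°, forward 3.7 m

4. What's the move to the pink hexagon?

turn left 104°, forward 6.7 m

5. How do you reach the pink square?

turn left 116°, forward 12.3 m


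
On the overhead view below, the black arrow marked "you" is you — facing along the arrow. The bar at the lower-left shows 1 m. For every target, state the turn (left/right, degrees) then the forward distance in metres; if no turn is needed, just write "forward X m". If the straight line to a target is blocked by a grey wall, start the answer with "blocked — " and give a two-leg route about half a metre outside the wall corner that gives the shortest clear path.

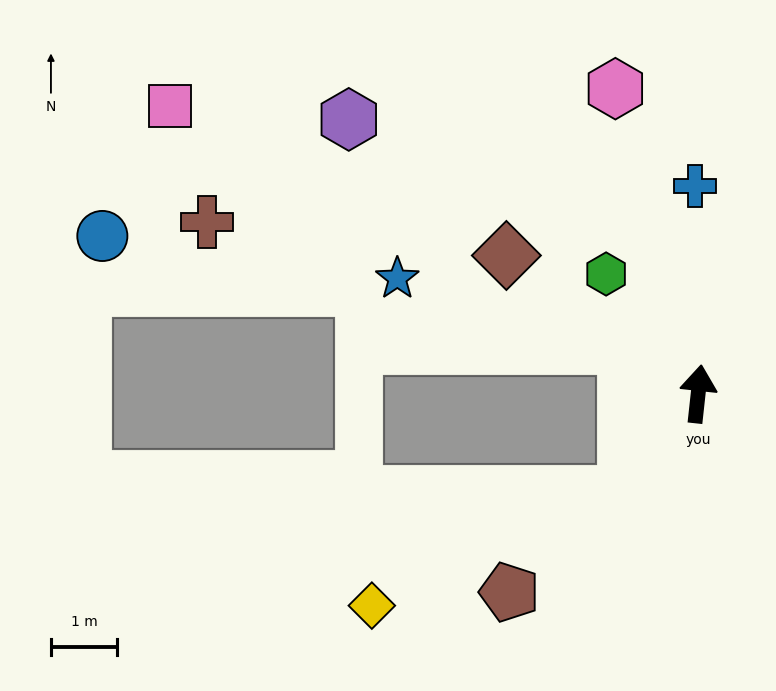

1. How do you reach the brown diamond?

turn left 60°, forward 3.6 m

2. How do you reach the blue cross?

turn left 7°, forward 3.1 m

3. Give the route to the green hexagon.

turn left 44°, forward 2.3 m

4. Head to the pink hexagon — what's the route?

turn left 21°, forward 4.8 m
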